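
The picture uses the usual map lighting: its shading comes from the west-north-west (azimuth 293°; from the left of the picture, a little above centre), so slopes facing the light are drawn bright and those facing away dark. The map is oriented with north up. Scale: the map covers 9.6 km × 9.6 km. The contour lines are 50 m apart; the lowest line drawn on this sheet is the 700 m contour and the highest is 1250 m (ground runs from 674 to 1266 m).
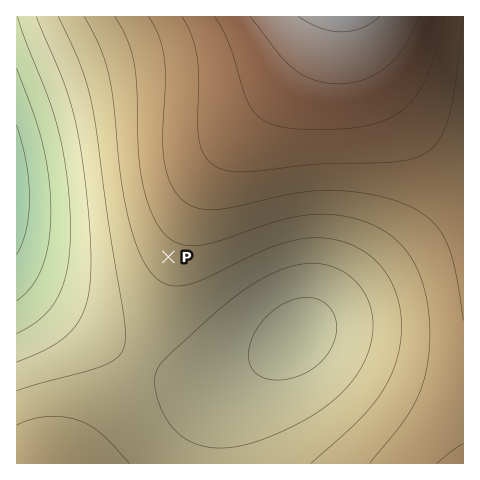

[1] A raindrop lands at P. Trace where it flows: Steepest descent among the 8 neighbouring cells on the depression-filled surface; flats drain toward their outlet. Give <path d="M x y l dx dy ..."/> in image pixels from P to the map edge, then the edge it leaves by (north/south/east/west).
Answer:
<path d="M168 257l-34 34-72 0-45-46"/>
exit: west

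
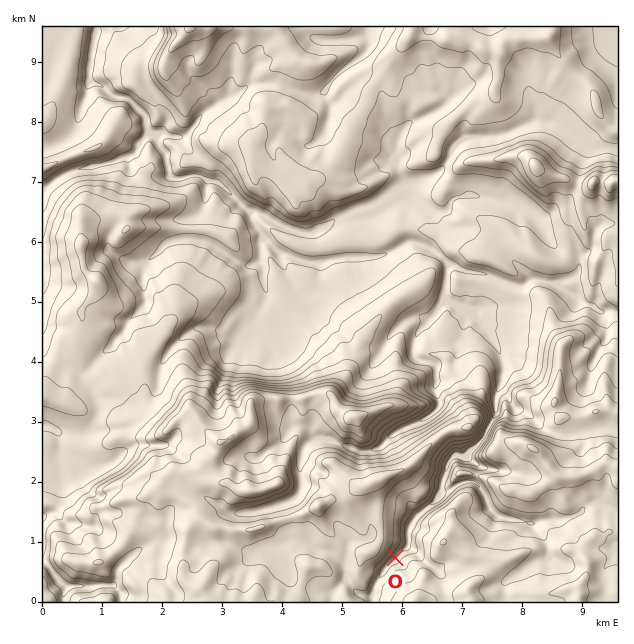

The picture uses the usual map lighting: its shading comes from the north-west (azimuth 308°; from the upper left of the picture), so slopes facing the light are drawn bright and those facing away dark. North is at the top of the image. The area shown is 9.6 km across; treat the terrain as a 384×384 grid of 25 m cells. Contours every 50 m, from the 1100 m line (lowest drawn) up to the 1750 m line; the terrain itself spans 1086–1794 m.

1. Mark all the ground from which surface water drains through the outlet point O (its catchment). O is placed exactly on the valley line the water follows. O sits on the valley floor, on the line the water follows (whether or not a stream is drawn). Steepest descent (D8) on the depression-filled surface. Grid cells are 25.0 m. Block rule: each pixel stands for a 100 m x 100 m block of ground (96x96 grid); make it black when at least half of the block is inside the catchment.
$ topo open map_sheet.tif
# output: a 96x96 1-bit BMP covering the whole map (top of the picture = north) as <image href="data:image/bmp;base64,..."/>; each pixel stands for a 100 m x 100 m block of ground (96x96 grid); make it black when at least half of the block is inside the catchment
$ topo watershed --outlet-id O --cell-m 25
<image width="96" height="96" href="data:image/bmp;base64,Qk2+BAAAAAAAAD4AAAAoAAAAYAAAAGAAAAABAAEAAAAAAIAEAAATCwAAEwsAAAIAAAAAAAAA////AAAAAAAAAAAf/////AAAAAAAAAAf////+AAAAAAAAAB/////+AAAAAAAAAD/////8AAAAAAAAAH/////4AAAAAAAAAH/////4AAAAAAAAAH/////4AAAAAAAAAH/////4AAAAAAAAAD/////wAAAAAAAAAD/////gAAAAAAAAAD/////AAAAAAAAAAD/////gAAAAAAAAABwD///AAAAAAAAAAAAAf//AAAAAAAAAAAAAB//AAAAAAAAAAAAAAf/AAAAAAAAAAAAAAH/AAAAAAAAAAAAAAAfAAAAAAAAAAAAAAAPAAAAAAAAAAAAAAACAAAAAAAAAAAAAAAAAAAAAAAAAAAAAAAAAAAAAAAAAAAAAAAAAAAAAAAAAAAAAAAAAAAAAAAAAAAAAAAAAAAAAAAAAAAAAAAAAAAAAAAAAAAAAAAAAAAAAAAAAAAAAAAAAAAAAAAAAAAAAAAAAAAAAAAAAAAAAAAAAAAAAAAAAAAAAAAAAAAAAAAAAAAAAAAAAAAAAAAAAAAAAAAAAAAAAAAAAAAAAAAAAAAAAAAAAAAAAAAAAAAAAAAAAAAAAAAAAAAAAAAAAAAAAAAAAAAAAAAAAAAAAAAAAAAAAAAAAAAAAAAAAAAAAAAAAAAAAAAAAAAAAAAAAAAAAAAAAAAAAAAAAAAAAAAAAAAAAAAAAAAAAAAAAAAAAAAAAAAAAAAAAAAAAAAAAAAAAAAAAAAAAAAAAAAAAAAAAAAAAAAAAAAAAAAAAAAAAAAAAAAAAAAAAAAAAAAAAAAAAAAAAAAAAAAAAAAAAAAAAAAAAAAAAAAAAAAAAAAAAAAAAAAAAAAAAAAAAAAAAAAAAAAAAAAAAAAAAAAAAAAAAAAAAAAAAAAAAAAAAAAAAAAAAAAAAAAAAAAAAAAAAAAAAAAAAAAAAAAAAAAAAAAAAAAAAAAAAAAAAAAAAAAAAAAAAAAAAAAAAAAAAAAAAAAAAAAAAAAAAAAAAAAAAAAAAAAAAAAAAAAAAAAAAAAAAAAAAAAAAAAAAAAAAAAAAAAAAAAAAAAAAAAAAAAAAAAAAAAAAAAAAAAAAAAAAAAAAAAAAAAAAAAAAAAAAAAAAAAAAAAAAAAAAAAAAAAAAAAAAAAAAAAAAAAAAAAAAAAAAAAAAAAAAAAAAAAAAAAAAAAAAAAAAAAAAAAAAAAAAAAAAAAAAAAAAAAAAAAAAAAAAAAAAAAAAAAAAAAAAAAAAAAAAAAAAAAAAAAAAAAAAAAAAAAAAAAAAAAAAAAAAAAAAAAAAAAAAAAAAAAAAAAAAAAAAAAAAAAAAAAAAAAAAAAAAAAAAAAAAAAAAAAAAAAAAAAAAAAAAAAAAAAAAAAAAAAAAAAAAAAAAAAAAAAAAAAAAAAAAAAAAAAAAAAAAAAAAAAAAAAAAAAAAAAAAAAAAAAAAAAAAAAAAAAAAAAAAAAAAAAAAAAAAAAAAAAAAAAAAAAAAAAAAAAAAAAAAAAAAAAAAAAAAAAAAAAAAAAAAAAAAAAAAAAAAAAAAAAAAAAAAAAAAAAAAAAAAAAAAAA="/>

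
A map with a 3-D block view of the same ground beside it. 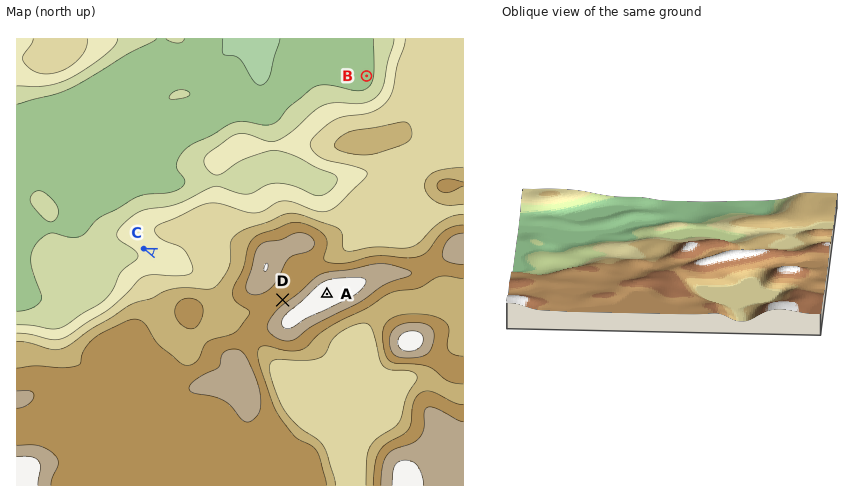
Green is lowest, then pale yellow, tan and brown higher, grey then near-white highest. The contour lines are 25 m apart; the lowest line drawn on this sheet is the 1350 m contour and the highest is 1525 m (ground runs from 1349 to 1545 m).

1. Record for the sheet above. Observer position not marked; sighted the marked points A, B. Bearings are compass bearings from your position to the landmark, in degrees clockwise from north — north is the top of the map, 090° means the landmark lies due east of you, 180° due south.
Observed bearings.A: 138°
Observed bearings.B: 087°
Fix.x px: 141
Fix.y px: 88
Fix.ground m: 1355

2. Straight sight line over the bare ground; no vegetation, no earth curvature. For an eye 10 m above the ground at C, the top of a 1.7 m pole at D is hidden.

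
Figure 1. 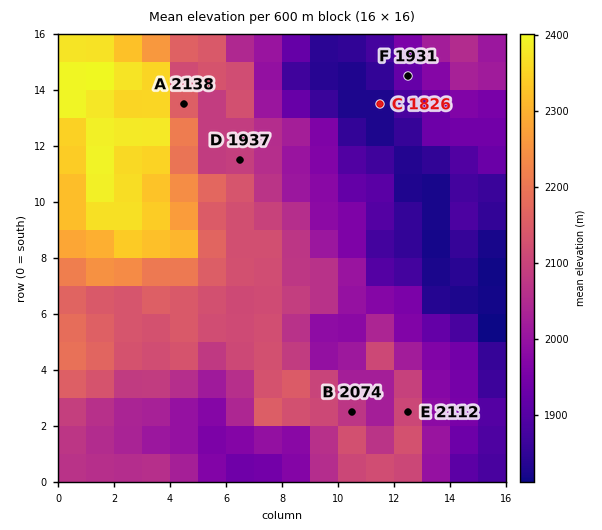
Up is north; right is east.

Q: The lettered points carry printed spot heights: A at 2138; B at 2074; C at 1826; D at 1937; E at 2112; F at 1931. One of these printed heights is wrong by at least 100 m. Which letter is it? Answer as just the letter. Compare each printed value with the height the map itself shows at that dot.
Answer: D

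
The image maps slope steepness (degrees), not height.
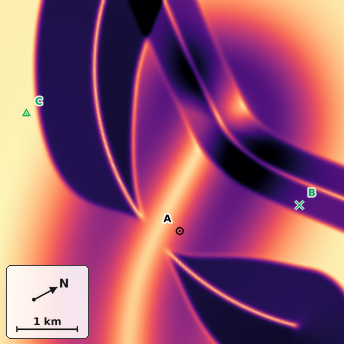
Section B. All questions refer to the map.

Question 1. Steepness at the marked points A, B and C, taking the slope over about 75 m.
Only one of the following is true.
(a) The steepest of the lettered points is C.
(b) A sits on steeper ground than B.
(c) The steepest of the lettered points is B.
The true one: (c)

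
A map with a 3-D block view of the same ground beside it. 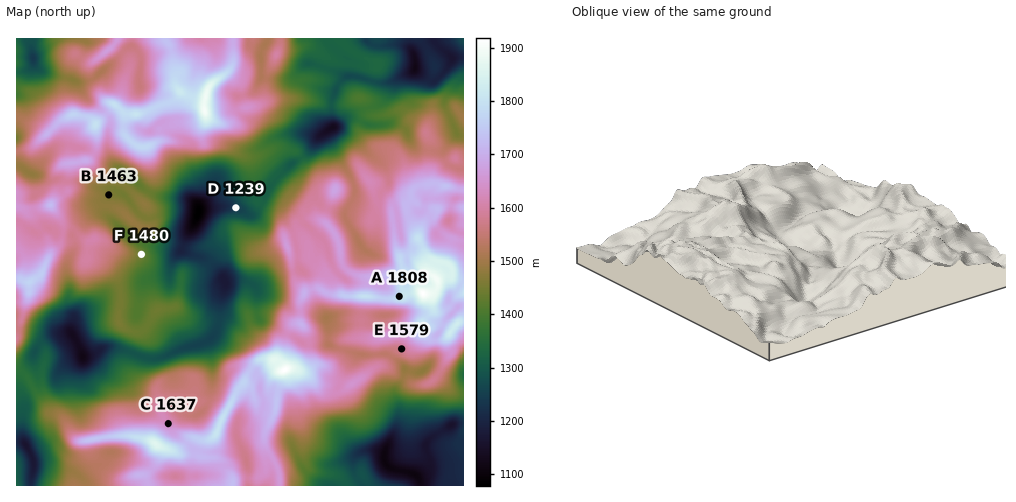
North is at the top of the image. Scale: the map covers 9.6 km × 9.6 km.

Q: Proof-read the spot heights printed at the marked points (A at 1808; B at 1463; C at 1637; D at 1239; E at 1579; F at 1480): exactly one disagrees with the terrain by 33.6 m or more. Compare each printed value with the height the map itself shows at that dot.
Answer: F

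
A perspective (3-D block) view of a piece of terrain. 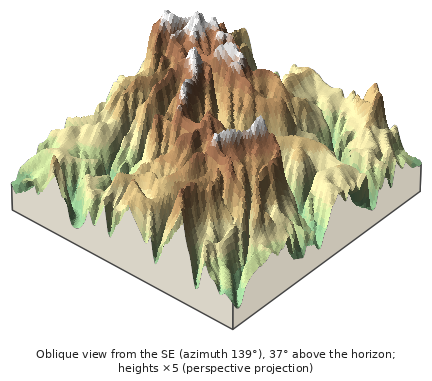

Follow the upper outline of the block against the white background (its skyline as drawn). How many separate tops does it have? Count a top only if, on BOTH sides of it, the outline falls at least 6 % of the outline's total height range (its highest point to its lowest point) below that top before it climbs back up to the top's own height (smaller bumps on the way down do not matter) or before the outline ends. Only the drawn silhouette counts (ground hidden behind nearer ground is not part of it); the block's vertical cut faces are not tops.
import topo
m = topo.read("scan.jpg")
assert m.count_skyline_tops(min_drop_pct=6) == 3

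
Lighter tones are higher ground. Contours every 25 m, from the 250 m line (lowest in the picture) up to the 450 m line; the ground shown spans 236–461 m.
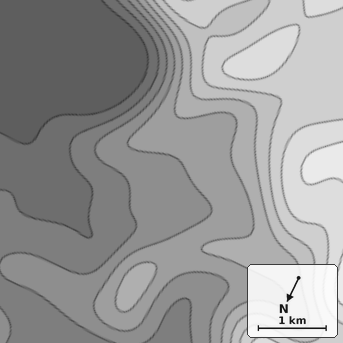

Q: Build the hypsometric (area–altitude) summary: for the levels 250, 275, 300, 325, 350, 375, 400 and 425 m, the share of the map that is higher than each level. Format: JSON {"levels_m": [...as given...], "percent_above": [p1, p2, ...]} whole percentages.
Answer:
{"levels_m": [250, 275, 300, 325, 350, 375, 400, 425], "percent_above": [85, 77, 64, 48, 35, 27, 21, 9]}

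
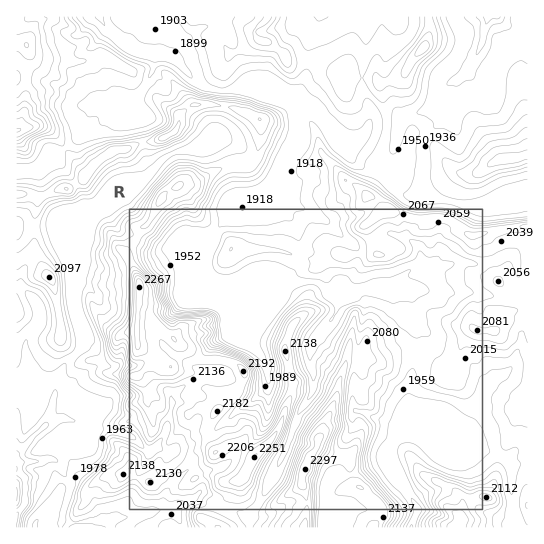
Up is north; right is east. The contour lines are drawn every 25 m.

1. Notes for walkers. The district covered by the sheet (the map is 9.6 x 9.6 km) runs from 1835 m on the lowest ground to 2295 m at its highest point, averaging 2010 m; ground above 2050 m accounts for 24.5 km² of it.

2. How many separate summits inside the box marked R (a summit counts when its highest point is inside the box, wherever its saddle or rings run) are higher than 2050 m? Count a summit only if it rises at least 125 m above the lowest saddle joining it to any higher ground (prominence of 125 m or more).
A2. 2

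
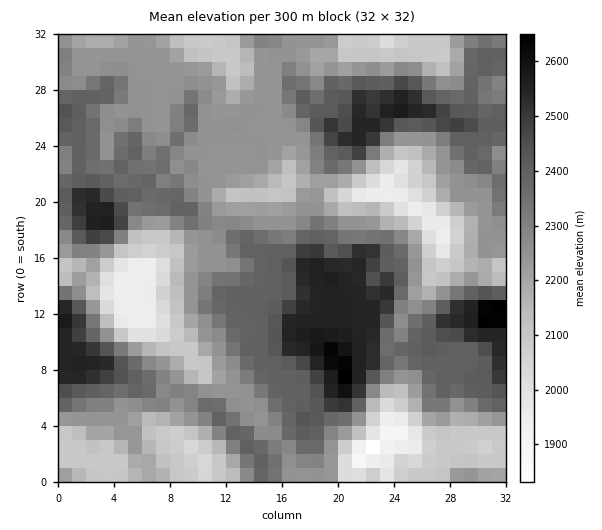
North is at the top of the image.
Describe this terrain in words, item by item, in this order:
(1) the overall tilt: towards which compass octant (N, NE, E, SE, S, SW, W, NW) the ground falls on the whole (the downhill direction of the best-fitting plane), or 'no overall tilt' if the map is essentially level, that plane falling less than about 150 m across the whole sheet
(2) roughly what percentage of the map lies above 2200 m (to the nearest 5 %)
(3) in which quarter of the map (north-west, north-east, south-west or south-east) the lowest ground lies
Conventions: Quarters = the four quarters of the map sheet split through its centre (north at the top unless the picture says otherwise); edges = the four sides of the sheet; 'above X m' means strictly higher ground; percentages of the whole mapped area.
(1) On the whole the map has no overall tilt.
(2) Ground above 2200 m makes up about 75 % of the sheet.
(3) The lowest point lies in the south-east quarter of the map.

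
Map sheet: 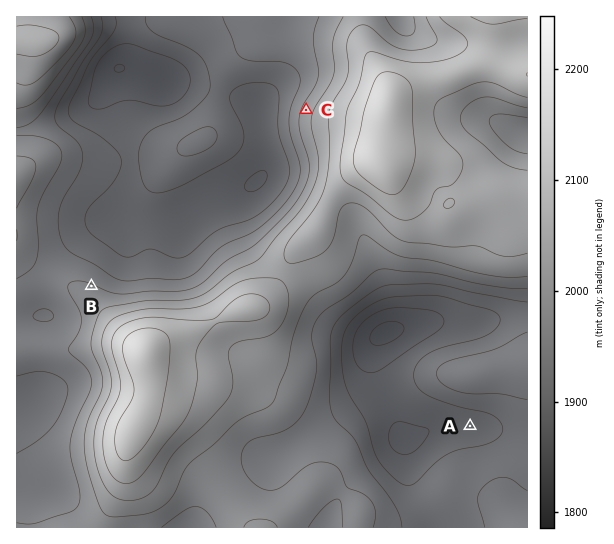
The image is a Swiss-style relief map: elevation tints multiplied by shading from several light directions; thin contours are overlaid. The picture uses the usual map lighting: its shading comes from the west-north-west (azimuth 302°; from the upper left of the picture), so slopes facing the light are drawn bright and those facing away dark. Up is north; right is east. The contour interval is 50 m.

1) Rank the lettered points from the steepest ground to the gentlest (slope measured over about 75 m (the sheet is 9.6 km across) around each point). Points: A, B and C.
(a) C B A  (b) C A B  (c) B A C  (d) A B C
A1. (a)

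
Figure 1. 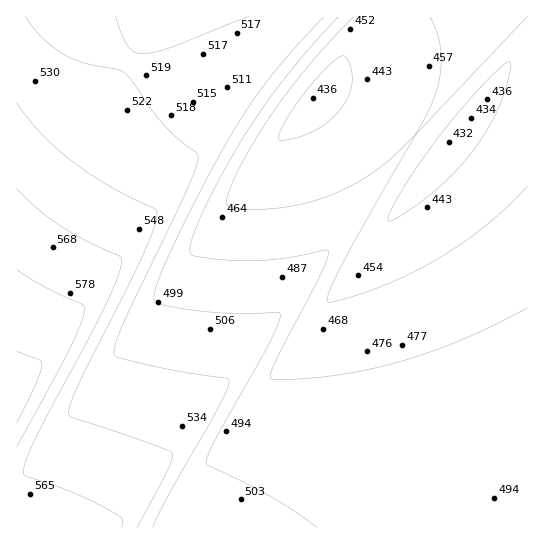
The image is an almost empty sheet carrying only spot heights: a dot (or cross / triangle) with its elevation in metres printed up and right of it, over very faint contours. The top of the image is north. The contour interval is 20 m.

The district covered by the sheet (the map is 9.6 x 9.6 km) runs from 430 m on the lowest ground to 610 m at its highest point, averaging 500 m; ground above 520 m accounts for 26.3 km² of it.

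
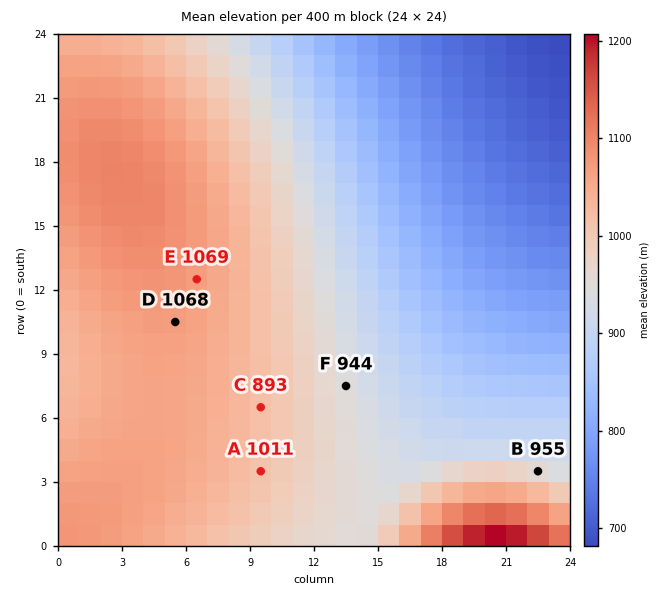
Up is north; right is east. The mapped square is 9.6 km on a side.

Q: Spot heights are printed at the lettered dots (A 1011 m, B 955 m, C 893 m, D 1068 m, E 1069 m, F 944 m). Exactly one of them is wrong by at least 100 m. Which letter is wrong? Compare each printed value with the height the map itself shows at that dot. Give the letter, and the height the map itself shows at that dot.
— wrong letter C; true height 1018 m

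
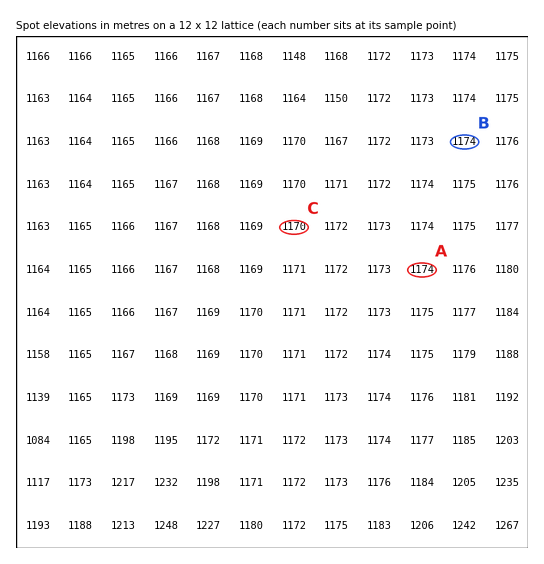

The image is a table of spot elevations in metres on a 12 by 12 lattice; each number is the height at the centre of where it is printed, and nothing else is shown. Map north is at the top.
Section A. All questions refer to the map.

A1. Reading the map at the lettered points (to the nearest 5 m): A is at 1175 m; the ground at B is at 1175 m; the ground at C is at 1170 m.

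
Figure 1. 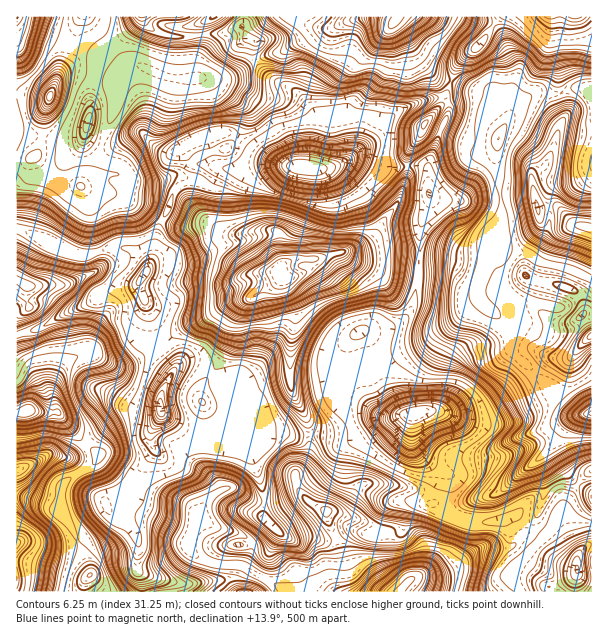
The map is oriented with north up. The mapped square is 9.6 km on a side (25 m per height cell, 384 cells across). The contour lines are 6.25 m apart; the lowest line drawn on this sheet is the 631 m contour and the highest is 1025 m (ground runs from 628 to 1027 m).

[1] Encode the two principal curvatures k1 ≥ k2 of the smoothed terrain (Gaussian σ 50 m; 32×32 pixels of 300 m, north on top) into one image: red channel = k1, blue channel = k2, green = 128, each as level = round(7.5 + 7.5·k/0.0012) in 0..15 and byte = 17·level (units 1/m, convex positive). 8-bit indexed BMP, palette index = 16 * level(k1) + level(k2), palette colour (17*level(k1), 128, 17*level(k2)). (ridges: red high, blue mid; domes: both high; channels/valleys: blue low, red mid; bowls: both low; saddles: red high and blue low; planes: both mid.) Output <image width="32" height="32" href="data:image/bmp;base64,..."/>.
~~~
<image width="32" height="32" href="data:image/bmp;base64,Qk02CAAAAAAAADYEAAAoAAAAIAAAACAAAAABAAgAAAAAAAAEAAATCwAAEwsAAAABAAAAAAAAAIAAABGAAAAigAAAM4AAAESAAABVgAAAZoAAAHeAAACIgAAAmYAAAKqAAAC7gAAAzIAAAN2AAADugAAA/4AAAACAEQARgBEAIoARADOAEQBEgBEAVYARAGaAEQB3gBEAiIARAJmAEQCqgBEAu4ARAMyAEQDdgBEA7oARAP+AEQAAgCIAEYAiACKAIgAzgCIARIAiAFWAIgBmgCIAd4AiAIiAIgCZgCIAqoAiALuAIgDMgCIA3YAiAO6AIgD/gCIAAIAzABGAMwAigDMAM4AzAESAMwBVgDMAZoAzAHeAMwCIgDMAmYAzAKqAMwC7gDMAzIAzAN2AMwDugDMA/4AzAACARAARgEQAIoBEADOARABEgEQAVYBEAGaARAB3gEQAiIBEAJmARACqgEQAu4BEAMyARADdgEQA7oBEAP+ARAAAgFUAEYBVACKAVQAzgFUARIBVAFWAVQBmgFUAd4BVAIiAVQCZgFUAqoBVALuAVQDMgFUA3YBVAO6AVQD/gFUAAIBmABGAZgAigGYAM4BmAESAZgBVgGYAZoBmAHeAZgCIgGYAmYBmAKqAZgC7gGYAzIBmAN2AZgDugGYA/4BmAACAdwARgHcAIoB3ADOAdwBEgHcAVYB3AGaAdwB3gHcAiIB3AJmAdwCqgHcAu4B3AMyAdwDdgHcA7oB3AP+AdwAAgIgAEYCIACKAiAAzgIgARICIAFWAiABmgIgAd4CIAIiAiACZgIgAqoCIALuAiADMgIgA3YCIAO6AiAD/gIgAAICZABGAmQAigJkAM4CZAESAmQBVgJkAZoCZAHeAmQCIgJkAmYCZAKqAmQC7gJkAzICZAN2AmQDugJkA/4CZAACAqgARgKoAIoCqADOAqgBEgKoAVYCqAGaAqgB3gKoAiICqAJmAqgCqgKoAu4CqAMyAqgDdgKoA7oCqAP+AqgAAgLsAEYC7ACKAuwAzgLsARIC7AFWAuwBmgLsAd4C7AIiAuwCZgLsAqoC7ALuAuwDMgLsA3YC7AO6AuwD/gLsAAIDMABGAzAAigMwAM4DMAESAzABVgMwAZoDMAHeAzACIgMwAmYDMAKqAzAC7gMwAzIDMAN2AzADugMwA/4DMAACA3QARgN0AIoDdADOA3QBEgN0AVYDdAGaA3QB3gN0AiIDdAJmA3QCqgN0Au4DdAMyA3QDdgN0A7oDdAP+A3QAAgO4AEYDuACKA7gAzgO4ARIDuAFWA7gBmgO4Ad4DuAIiA7gCZgO4AqoDuALuA7gDMgO4A3YDuAO6A7gD/gO4AAID/ABGA/wAigP8AM4D/AESA/wBVgP8AZoD/AHeA/wCIgP8AmYD/AKqA/wC7gP8AzID/AN2A/wDugP8A/4D/AJSTx6e39nCDgnGSxbXWt4eHhoSlx+jatqW1YoeWhYVzp5LXltiTcqSmuMfHyLWl2LaYh5Sj1vnDptiCdpeXdYKUUPWX2MaCgtmoloODxqKApJWmlYRis9X49taVh5engXKA9ufUgIaSt7eX2PajcIWWtoWVx8Xoo3BxkoaXh5emxPm49GB3h3SUyJeyYIKWl8fJt7aCgoGDlaSThIaXd5TFx8ewQIWHhOT51+f4sJXYp4aVpZWWl4eFx+jFcZR2tWG26fX2sISHg2Dl+dKAyNmXhZa4tpaWh3d1lvb4pIKDYICAo7j6oIaGhaGAhIWkyJVlhYW2pLS4h4aVYdX4xYK0c7PEt9eClLiHh4d3h4WDpXaHt7Zjg9jXlqP31Ze1w/n0+tO4lJWSgqaHh4eHdaXHhpfEYWN0cmDFdHG0l/H4+tT4hJRjl6KjqJiHh4eS95R2h7W1YXBQcsZzp6eHkOaRpcVyYZSVtZC4h3d3hbX4coeHiLfm99a1c5WWl5iWgpeVlcXI+LSnkpSHhnVztfZxh4eIh4eFlpXHuJenloSWt8inqNq0goenlXKRpFOT9nB3h4eHhaeXhoaXmIeGlZGAgKbJ2JCGh4bCxOjHtbXow3GGdneFt6aolqeHiIino9jFgICSlYeGhqL5s9ajgZHloXBwgpOEprmYiIiHh6eEp6fHk3OWhpaHYNal2Of42JS25+X3onKXuIiHh5eXhpXX1+j29ZSUlJaSyLXYt5jIt5eWldmkcYa3l4eWdYaWt5aDcWDClaeUhmHUlJam2dfo5+mkt6WAlqeXh5enx9jIg3SCoqFhgoWSo9iGg4OkhKa19rO3toCnuKiHl8WUc4N0c5Tp+cXXobHpube2x9jH1qLF9feScpLG5ae4k6NjcoSl55eHp8nZgNbmssTl1bSxsoFg9vaBdnJQ5teAlJKmyLeHmIeHqMeSk4OFc6Kzg4GS1aaB94CEgnHn54Cmx8mHh4eHh4jIpZSXhnaH5EBhc2Fh1oXQgpHZ16fXcIWlqIeHh4aXlsiBY4aXqIfGw3FypIGilfXDgOmHl7aVg5Soh5WHhKbGYJKlcXFzlIW319bZx7aFxPqg2IeXl7iEgreU9pKVlLi1lbjHtaS1p4WGh4eHhnWQ9vKip4eHp5VgtpP61YWWh6eXmJe4yJeWp5WFk3GTg5OAsaSoh4eYp8am1aX2hYeIh4eHiIiouYVyhIWm+LLY2cfGsui4qLbHttiA1bWGd4eImJeXqKaVw8iUpceXtZOEl7aAYMW32HG2pGD3l4eHh7e2oqKkhXVzlMenh3ay+KSCtpNgkteSdISEgtWnl4e3o6PHxuWkYoS2p5entrTr6Mej2LSilJaGl5Y="/>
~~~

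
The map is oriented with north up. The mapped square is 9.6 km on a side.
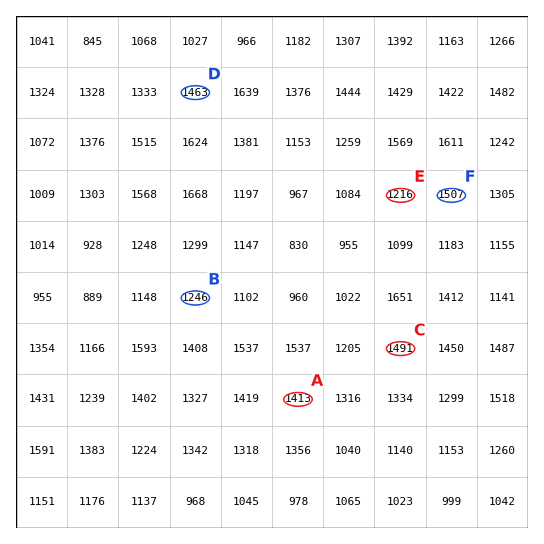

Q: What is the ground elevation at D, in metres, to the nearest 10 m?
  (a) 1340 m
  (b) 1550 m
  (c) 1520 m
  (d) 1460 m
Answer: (d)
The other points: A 1410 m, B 1250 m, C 1490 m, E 1220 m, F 1510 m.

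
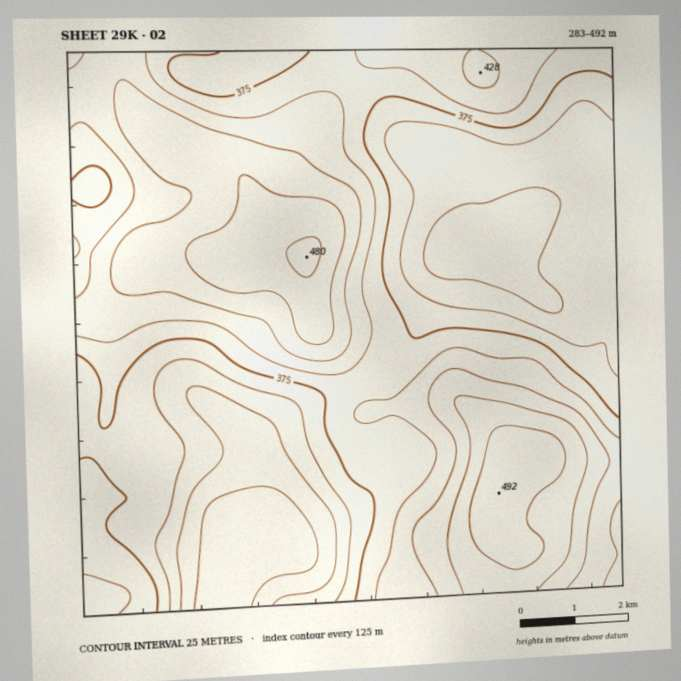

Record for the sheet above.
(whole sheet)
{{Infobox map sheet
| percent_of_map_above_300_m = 96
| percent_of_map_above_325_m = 88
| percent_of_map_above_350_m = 73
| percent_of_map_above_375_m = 60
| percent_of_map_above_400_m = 42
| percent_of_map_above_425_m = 25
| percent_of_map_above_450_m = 12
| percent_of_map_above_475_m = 4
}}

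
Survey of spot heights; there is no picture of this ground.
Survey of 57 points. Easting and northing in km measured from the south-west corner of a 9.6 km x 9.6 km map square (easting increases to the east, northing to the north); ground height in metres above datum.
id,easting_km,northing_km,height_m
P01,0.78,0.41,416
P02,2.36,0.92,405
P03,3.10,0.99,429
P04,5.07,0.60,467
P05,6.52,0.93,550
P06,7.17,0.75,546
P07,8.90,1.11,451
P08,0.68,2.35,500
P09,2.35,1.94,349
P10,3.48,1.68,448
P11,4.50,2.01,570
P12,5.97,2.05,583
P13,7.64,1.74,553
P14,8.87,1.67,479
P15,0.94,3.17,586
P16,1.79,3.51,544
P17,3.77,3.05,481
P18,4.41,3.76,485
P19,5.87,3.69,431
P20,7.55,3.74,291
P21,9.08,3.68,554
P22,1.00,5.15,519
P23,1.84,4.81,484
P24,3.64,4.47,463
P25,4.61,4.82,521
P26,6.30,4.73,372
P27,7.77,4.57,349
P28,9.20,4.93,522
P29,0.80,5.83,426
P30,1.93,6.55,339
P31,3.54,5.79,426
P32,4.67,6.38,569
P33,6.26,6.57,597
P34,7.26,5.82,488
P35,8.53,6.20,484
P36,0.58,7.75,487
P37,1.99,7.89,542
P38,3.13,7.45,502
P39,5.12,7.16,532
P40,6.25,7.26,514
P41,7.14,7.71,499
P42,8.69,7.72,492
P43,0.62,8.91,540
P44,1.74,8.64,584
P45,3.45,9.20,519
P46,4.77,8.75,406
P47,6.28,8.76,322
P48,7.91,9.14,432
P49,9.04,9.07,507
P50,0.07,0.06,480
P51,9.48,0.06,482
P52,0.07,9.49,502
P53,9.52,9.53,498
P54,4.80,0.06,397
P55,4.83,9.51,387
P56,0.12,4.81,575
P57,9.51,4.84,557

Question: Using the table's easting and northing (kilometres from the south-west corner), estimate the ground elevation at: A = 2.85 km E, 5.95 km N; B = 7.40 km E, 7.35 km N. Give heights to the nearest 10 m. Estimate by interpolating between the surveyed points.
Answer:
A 350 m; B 540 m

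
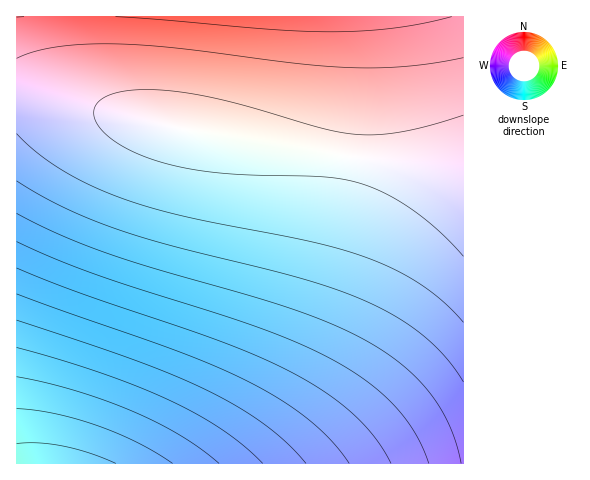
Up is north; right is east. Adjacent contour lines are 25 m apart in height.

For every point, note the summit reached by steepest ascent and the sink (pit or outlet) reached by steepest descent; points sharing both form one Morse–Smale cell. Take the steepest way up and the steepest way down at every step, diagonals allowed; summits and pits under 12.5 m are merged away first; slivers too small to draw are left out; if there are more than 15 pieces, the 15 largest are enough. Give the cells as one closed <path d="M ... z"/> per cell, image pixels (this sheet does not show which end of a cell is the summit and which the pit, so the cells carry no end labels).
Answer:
<path d="M28 95l-12 1 1 368 447-1 0-285-2-2-265-43-140-33z"/><path d="M463 16l-446 0-1 79 41 5 140 33 188 29 78 15z"/>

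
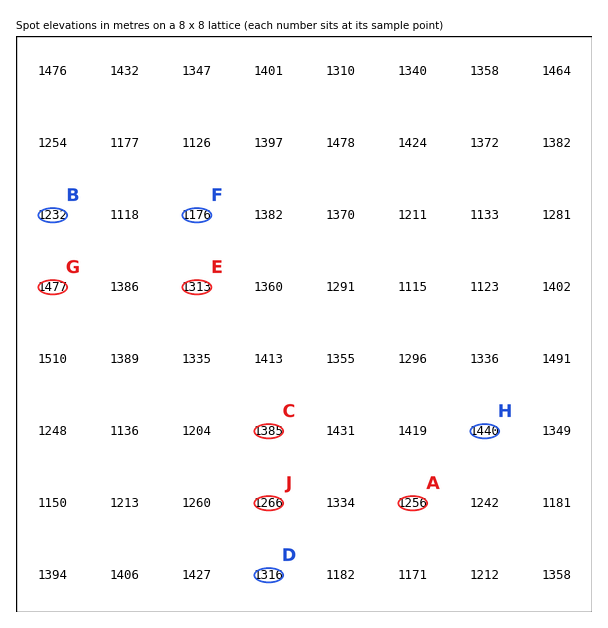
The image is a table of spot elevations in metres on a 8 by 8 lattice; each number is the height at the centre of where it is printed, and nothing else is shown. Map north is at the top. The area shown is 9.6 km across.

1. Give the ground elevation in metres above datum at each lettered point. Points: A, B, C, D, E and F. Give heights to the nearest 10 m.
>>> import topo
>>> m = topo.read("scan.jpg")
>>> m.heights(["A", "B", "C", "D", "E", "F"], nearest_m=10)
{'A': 1260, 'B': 1230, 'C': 1390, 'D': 1320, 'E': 1310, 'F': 1180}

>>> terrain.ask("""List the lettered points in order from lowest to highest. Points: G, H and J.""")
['J', 'H', 'G']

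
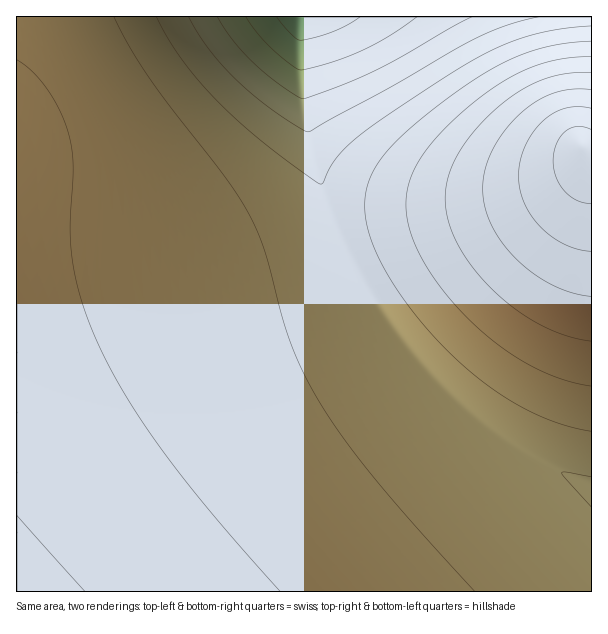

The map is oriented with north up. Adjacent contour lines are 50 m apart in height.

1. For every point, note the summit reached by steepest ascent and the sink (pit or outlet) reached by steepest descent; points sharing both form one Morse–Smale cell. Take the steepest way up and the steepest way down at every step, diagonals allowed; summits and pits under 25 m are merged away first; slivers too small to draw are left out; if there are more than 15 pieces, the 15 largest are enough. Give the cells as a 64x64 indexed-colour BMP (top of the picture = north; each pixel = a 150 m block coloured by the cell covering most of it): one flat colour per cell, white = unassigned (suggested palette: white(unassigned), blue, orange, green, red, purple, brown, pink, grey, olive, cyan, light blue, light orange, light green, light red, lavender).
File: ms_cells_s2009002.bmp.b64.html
<image width="64" height="64" href="data:image/bmp;base64,Qk12CAAAAAAAAHYAAAAoAAAAQAAAAEAAAAABAAQAAAAAAAAIAAATCwAAEwsAABAAAAAAAAAA////ALR3HwAOf/8ALKAsACgn1gC9Z5QAS1aMAMJ34wB/f38AIr28AM++FwDox64AeLv/AIrfmACWmP8A1bDFABERERERERERERERERERERERERERERERERERERERERERERERERERERERERERERERERERERERERERERERERERERERERERERERERERERERERERERERERERERERERERERERERERERERERERERERERERERERERERERERERERERERERERERERERERERERERERERERERERERERERERERERERERERERERERERERERERERERERERERERERERERERERERERERERERERERERERERERERERERERERERERERERERERERERERERERERERERERERERERERERERERERERERERERERERERERERERERERERERERERERERERERERERERERERERERERERERERERERERERERERERERERERERERERERERERERERERERERERERERERERERERERERERERERERERERERERERERERERERERERERERERERERERERERERERERERERERERERERERERERERERERERERERERERERERERERERERERERERFEERERERERERERERERERERERERERERERERERERERERREQREREREREREREREREREREREREREREREREREREREURERBERERERERERERERERERERERERERERERERERERFEREREERERERERERERERERERERERERERERERERERERFEREREQRERERERERERERERERERERERERERERERERERRERERERBERERERERERERERERERERERERERERERERERREREREREERERERERERERERERERERERERERERERERERREREREREQRERERERERERERERERERERERERERERERERRERERERERBERERERERERERERERERERERERERERERERREREREREREIRERERERERERERERERERERERERERERERREREREREREQiIRERERERERERERERERERERERERERERRERERERERERCIiIRERERERERERERERERERERERERERREREREREREREIiIiERERERERERERERERERERERERERREREREREREREQiIiIiERERERERERERERERERERERERRERERERERERERCIiIiIiERERERERERERERERERERERREREREREREREREIiIiIiIiERERERERERERERERERERREREREREREREREQiIiIiIiIiIhERERERERERERERERFERERERERERERERCIiIiIiIiIiIiIRERERERERERERFEREREREREREREREIiIiIiIiIiIiIiIiIRERERERERFEREREREREREREREQiIiIiIiIiIiIiIiIiIiEREREREURERERERERERERERCIiIiIiIiIiIiIiIiIiIiIhEREUREREREREREREREREIiIiIiIiIiIiIiIiIiIiIiIhERREREREREREREREREQiIiIiIiIiIiIiIiIiIiIiIiIhRERERERERERERERERCIiIiIiIiIiIiIiIiIiIiIiIiM0REREREREREREREREIiIiIiIiIiIiIiIiIiIiIiIiIzM0REREREREREREREQiIiIiIiIiIiIiIiIiIiIiIiIjMzMzRERERERERERERCIiIiIiIiIiIiIiIiIiIiIiIjMzMzMzREREREREREREIiIiIiIiIiIiIiIiIiIiIiIiMzMzMzMzNEREREREREQiIiIiIiIiIiIiIiIiIiIiIiMzMzMzMzMzM0RERERERCIiIiIiIiIiIiIiIiIiIiIiIzMzMzMzMzMzM0REREREIiIiIiIiIiIiIiIiIiIiIiIjMzMzMzMzMzMzMzREREQiIiIiIiIiIiIiIiIiIiIiIjMzMzMzMzMzMzMzMzRERCIiIiIiIiIiIiIiIiIiIiIiMzMzMzMzMzMzMzMzMzREIiIiIiIiIiIiIiIiIiIiIiIzMzMzMzMzMzMzMzMzM0QiIiIiIiIiIiIiIiIiIiIiIzMzMzMzMzMzMzMzMzMzNCIiIiIiIiIiIiIiIiIiIiIjMzMzMzMzMzMzMzMzMzM0IiIiIiIiIiIiIiIiIiIiIiMzMzMzMzMzMzMzMzMzMzMiIiIiIiIiIiIiIiIiIiIiIzMzMzMzMzMzMzMzMzMzMyIiIiIiIiIiIiIiIiIiIiIjMzMzMzMzMzMzMzMzMzMzIiIiIiIiIiIiIiIiIiIiIjMzMzMzMzMzMzMzMzMzMzMiIiIiIiIiIiIiIiIiIiIiMzMzMzMzMzMzMzMzMzMzMyIiIiIiIiIiIiIiIiIiIiIzMzMzMzMzMzMzMzMzMzMzIiIiIiIiIiIiIiIiIiIiIjMzMzMzMzMzMzMzMzMzMzMiIiIiIiIiIiIiIiIiIiIiMzMzMzMzMzMzMzMzMzMzMyIiIiIiIiIiIiIiIiIiIiIzMzMzMzMzMzMzMzMzMzMzIiIiIiIiIiIiIiIiIiIiIjMzMzMzMzMzMzMzMzMzMzMiIiIiIiIiIiIiIiIiIiIiMzMzMzMzMzMzMzMzMzMzMyIiIiIiIiIiIiIiIiIiIiIzMzMzMzMzMzMzMzMzMzMzIiIiIiIiIiIiIiIiIiIiIjMzMzMzMzMzMzMzMzMzMzMiIiIiIiIiIiIiIiIiIiIiMzMzMzMzMzMzMzMzMzMzMyIiIiIiIiIiIiIiIiIiIiIzMzMzMzMzMzMzMzMzMzMz"/>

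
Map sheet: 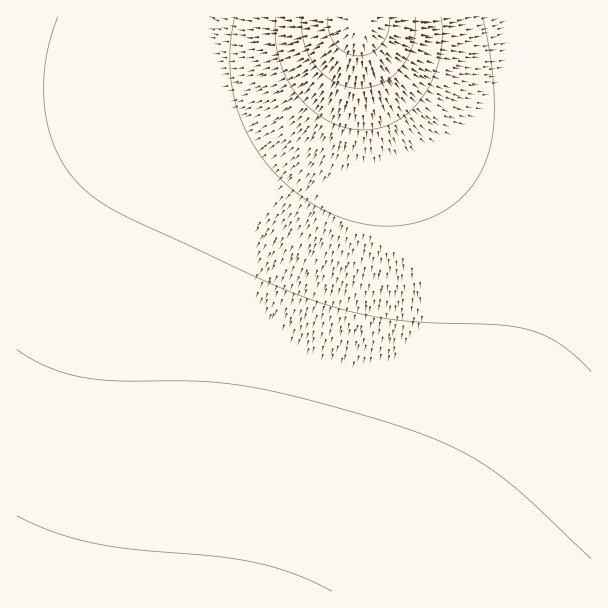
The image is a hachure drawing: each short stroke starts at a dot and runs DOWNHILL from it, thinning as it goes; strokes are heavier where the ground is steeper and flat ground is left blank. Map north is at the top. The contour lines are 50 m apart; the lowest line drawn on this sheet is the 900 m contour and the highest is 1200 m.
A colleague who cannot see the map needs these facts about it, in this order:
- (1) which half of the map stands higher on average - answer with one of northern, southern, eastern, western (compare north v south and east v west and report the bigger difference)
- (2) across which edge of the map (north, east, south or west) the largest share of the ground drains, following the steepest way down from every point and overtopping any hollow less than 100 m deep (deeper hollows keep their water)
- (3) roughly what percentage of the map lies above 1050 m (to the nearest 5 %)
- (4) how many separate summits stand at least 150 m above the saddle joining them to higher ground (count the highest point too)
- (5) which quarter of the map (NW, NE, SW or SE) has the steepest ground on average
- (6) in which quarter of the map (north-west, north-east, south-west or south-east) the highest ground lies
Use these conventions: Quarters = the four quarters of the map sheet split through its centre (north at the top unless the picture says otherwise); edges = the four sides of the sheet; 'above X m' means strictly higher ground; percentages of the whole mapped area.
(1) On average the northern half of the map is the higher ground.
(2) Drainage is mainly to the south: more ground falls towards that edge than towards any other.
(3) Ground above 1050 m makes up about 15 % of the sheet.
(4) There is 1 summit with 150 m or more of prominence.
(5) Slopes are steepest in the north-east quarter.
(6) The highest ground is in the north-east quarter.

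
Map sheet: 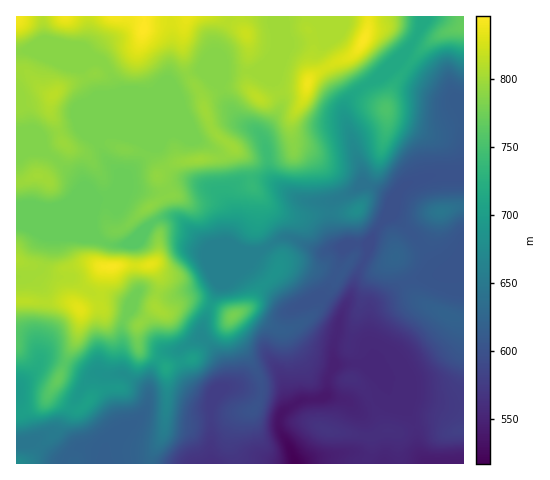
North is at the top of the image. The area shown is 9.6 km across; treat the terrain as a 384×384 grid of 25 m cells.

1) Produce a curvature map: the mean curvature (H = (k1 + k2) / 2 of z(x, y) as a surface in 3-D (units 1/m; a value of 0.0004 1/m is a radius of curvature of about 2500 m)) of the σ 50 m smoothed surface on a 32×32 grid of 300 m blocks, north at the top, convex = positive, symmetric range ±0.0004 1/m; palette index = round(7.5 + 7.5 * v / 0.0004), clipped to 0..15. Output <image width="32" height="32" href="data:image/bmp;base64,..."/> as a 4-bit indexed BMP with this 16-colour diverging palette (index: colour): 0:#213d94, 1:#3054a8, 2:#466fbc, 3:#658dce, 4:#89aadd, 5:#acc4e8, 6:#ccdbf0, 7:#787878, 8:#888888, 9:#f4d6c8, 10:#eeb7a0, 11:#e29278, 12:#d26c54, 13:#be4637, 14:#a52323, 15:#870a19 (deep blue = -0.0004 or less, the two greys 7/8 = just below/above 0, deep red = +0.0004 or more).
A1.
<image width="32" height="32" href="data:image/bmp;base64,Qk12AgAAAAAAAHYAAAAoAAAAIAAAACAAAAABAAQAAAAAAAACAAATCwAAEwsAABAAAAAAAAAAlD0hAKhUMAC8b0YAzo1lAN2qiQDoxKwA8NvMAHh4eACIiIgAyNb0AKC37gB4kuIAVGzSADdGvgAjI6UAGQqHAMpWh3d6c1d4d6Rnd4h4ZlU2pUZ3ePd2eHmSiIeJeXmpczdUV2X3hniLGKupiJl4msx3+TRT91WJrQa6l2h3eIdc9W95kOhUaI1VNFZ4d3eIN/sYr5DHYjVcaIlpl3d3h1SfM1GA+Zc1bDeJWYeHZmikPIBj+of9RpVIeUd3d2eatEnyhPYBNmiAindJd3ZoiHRF5dPnnRD/YZu3R4ZmeIhmZujUit9w3/QmnVSmiZmp3KvHpDyK9Xz/IkixlXmphnZ4ZXkEh7YBWahVtmd4h3d3d1mqaZ/wdljMiHtLl2d3qom//9/4End2vMWJeKp3d5VVZAAD4CRlU1lEM2Sqd3d2d3abVPZGVb1CmXRxp1Z1d3d3h8VAeneJqqqc9UaLxVVmd4Z9u+mXebZVaPo2i8yXx2eHZox0aKtRRUM5NXZVmrdoh2mXMjJGN4rLKXNmZmhneWdoit/cyI66uBzSV3d3e5eKl2hmbcNcq5U79EeHd3lnd3d3Z8hTW5dzSPpYh3anZ3d3d1t1RGyEUnjcZXeHpWd3d3dsZX139iKb/HVnaLpmd2d2iXfKdfpBSLlVVniJiYZ2VpZ3lnXdmCFcdkaYZndYuVd3dod2iN/DF8UXRnd2ablplWWnd3Zp/DCcOJNEVlWqiKRYx3eIdM3nDPzHnpe5iWenh4Z3h3VqnRJ5"/>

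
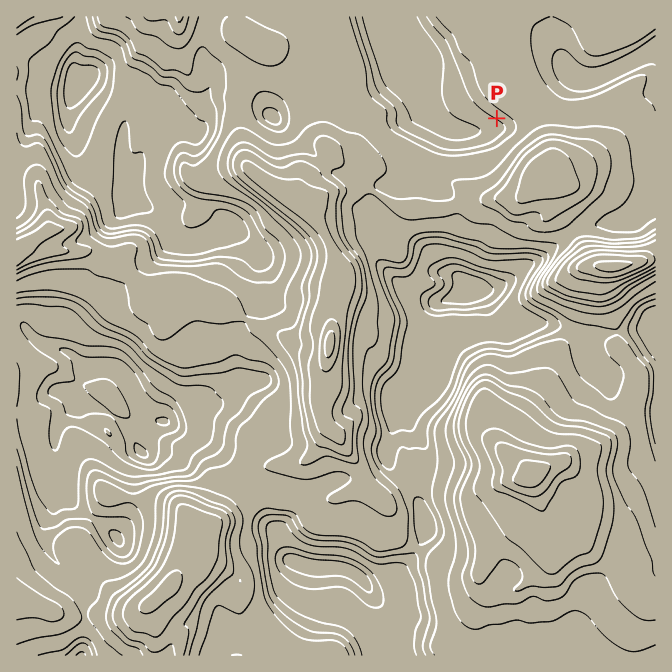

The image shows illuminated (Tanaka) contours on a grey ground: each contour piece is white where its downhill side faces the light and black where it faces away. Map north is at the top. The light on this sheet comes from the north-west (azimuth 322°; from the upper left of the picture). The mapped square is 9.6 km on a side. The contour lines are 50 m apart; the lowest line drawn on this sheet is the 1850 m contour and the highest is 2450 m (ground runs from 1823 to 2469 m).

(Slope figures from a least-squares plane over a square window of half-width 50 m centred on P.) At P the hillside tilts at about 19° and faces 212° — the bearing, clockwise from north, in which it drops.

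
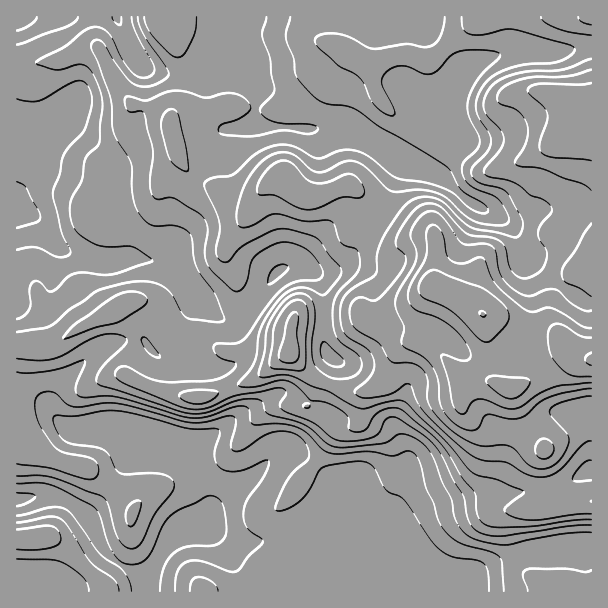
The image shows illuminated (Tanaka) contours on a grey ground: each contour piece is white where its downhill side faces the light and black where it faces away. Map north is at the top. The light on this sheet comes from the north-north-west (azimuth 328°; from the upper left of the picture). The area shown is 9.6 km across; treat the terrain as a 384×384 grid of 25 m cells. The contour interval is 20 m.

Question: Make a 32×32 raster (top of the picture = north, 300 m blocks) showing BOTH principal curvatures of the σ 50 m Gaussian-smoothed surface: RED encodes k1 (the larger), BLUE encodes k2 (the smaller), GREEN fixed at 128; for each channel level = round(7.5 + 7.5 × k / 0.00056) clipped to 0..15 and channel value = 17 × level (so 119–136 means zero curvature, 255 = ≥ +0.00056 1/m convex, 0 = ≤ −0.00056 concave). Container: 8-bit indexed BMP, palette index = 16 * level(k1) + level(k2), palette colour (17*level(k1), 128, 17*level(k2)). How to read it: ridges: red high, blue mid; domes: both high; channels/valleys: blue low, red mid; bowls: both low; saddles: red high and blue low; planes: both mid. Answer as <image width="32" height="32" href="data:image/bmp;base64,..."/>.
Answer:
<image width="32" height="32" href="data:image/bmp;base64,Qk02CAAAAAAAADYEAAAoAAAAIAAAACAAAAABAAgAAAAAAAAEAAATCwAAEwsAAAABAAAAAAAAAIAAABGAAAAigAAAM4AAAESAAABVgAAAZoAAAHeAAACIgAAAmYAAAKqAAAC7gAAAzIAAAN2AAADugAAA/4AAAACAEQARgBEAIoARADOAEQBEgBEAVYARAGaAEQB3gBEAiIARAJmAEQCqgBEAu4ARAMyAEQDdgBEA7oARAP+AEQAAgCIAEYAiACKAIgAzgCIARIAiAFWAIgBmgCIAd4AiAIiAIgCZgCIAqoAiALuAIgDMgCIA3YAiAO6AIgD/gCIAAIAzABGAMwAigDMAM4AzAESAMwBVgDMAZoAzAHeAMwCIgDMAmYAzAKqAMwC7gDMAzIAzAN2AMwDugDMA/4AzAACARAARgEQAIoBEADOARABEgEQAVYBEAGaARAB3gEQAiIBEAJmARACqgEQAu4BEAMyARADdgEQA7oBEAP+ARAAAgFUAEYBVACKAVQAzgFUARIBVAFWAVQBmgFUAd4BVAIiAVQCZgFUAqoBVALuAVQDMgFUA3YBVAO6AVQD/gFUAAIBmABGAZgAigGYAM4BmAESAZgBVgGYAZoBmAHeAZgCIgGYAmYBmAKqAZgC7gGYAzIBmAN2AZgDugGYA/4BmAACAdwARgHcAIoB3ADOAdwBEgHcAVYB3AGaAdwB3gHcAiIB3AJmAdwCqgHcAu4B3AMyAdwDdgHcA7oB3AP+AdwAAgIgAEYCIACKAiAAzgIgARICIAFWAiABmgIgAd4CIAIiAiACZgIgAqoCIALuAiADMgIgA3YCIAO6AiAD/gIgAAICZABGAmQAigJkAM4CZAESAmQBVgJkAZoCZAHeAmQCIgJkAmYCZAKqAmQC7gJkAzICZAN2AmQDugJkA/4CZAACAqgARgKoAIoCqADOAqgBEgKoAVYCqAGaAqgB3gKoAiICqAJmAqgCqgKoAu4CqAMyAqgDdgKoA7oCqAP+AqgAAgLsAEYC7ACKAuwAzgLsARIC7AFWAuwBmgLsAd4C7AIiAuwCZgLsAqoC7ALuAuwDMgLsA3YC7AO6AuwD/gLsAAIDMABGAzAAigMwAM4DMAESAzABVgMwAZoDMAHeAzACIgMwAmYDMAKqAzAC7gMwAzIDMAN2AzADugMwA/4DMAACA3QARgN0AIoDdADOA3QBEgN0AVYDdAGaA3QB3gN0AiIDdAJmA3QCqgN0Au4DdAMyA3QDdgN0A7oDdAP+A3QAAgO4AEYDuACKA7gAzgO4ARIDuAFWA7gBmgO4Ad4DuAIiA7gCZgO4AqoDuALuA7gDMgO4A3YDuAO6A7gD/gO4AAID/ABGA/wAigP8AM4D/AESA/wBVgP8AZoD/AHeA/wCIgP8AmYD/AKqA/wC7gP8AzID/AN2A/wDugP8A/4D/AHd3dnXXyYN1hrm6ppWIiIiHh4eHh4d3h4d2daeYh4iHg3N117WAk4OUuZeFhoiYiIeHh4eHd4eGhWR0tpiHh4fn2NbHcaPYlIOVhXWGhYaGhod3h4d3hoaVlJShcHFzdOf52YRwp+mGdHZ2dZanhYaIh4eHh3aGl6bIuba0knFwYpSzgGO3yLd1dnZ1l6m4loaHh3eHdoaHhrnJ1/j49/aAcICUtbWYyLeWhnaVh5e4hoaHh4eGh4Z1tJWFgpKVtselx+jYlIaYp5aVl4WEhqindXV2hoZ2haa3hnSktJFzt9j22MiFdYWFdYXIp4R0haKygGCkhWRztaeXlcj8tmKW13Nig4V2dYOCcZTnlWJQgun558VyYoXGx6eWpsnHs8mEgYJxcnFwgKKgcJPltLX1taTWYnKmyOq3c5OilXV1toOl2JVzlNb3+vv0gJDU97RztuaVsce42ZOV2qVhcWKVhZS39/f499bGtfX29mCA9vXm5vmjdIbIxtfI59bFpYaVg4GV2bd0dHSDg3L09/fiYVFzxYRUxseVlnaHlqbo6PjohHCSpXaHhqi4pHPo+nFwhJSmx9fXcpSmdneGp8emlsf3xZOEdqeVt4Vzs+n3kaDKyKaGpoN0uKeFlafphHR1hpfX+Kalt4V0lJOA6PyzkNqnlKaVdabZysakt5Vjh4aGhpa46cioc3SWt4Cg+eKh2rek1tnYx6e3hXSmg3WXl5aohXSUlYODlbe4hXCQgHKCpHOD6cmWpqVUZYW2l5iYdYODdIWFdYW32ZZ1ZWR1l5SVpmGzxXS4yHNkhZa4h4WDl6iYhoZ2dYXXtodldoWXqISmxrfYtMXpwpWYhZZ2c5a5l4aFp4d2dKbIqJWHlYSnhYOWyvq1cnCApZeHh3WGp7mXdpaphoeWt6a3hajJpZaXpKTY6YBgYZa3dnWHhpaXh6eWhqiGl7anldi319bmuLillKSQoMWlpJZ2hoWHdYeHqIV2l6e3hYeEqNvZc4bKqHVjcXLD+fnYloaHh5eFlpiWhZZ1yLd1doWUt7VzhaWTgnOm2JRjpKa1yJeHl4Z0dpWol4XohnaGhnSCgnSEhIOFx8eGdGOklXWoyKeXh3V0hbenlNmWhoeXhpeHhoV1hti3dnaEtcmHdYSmdoeXdmNk5ufFqaemqKeGhoWXmJa3uHWGhoO0+sfH5+m2mJeXc5T4k3Gig3WGhnaGl6iYh5eGdZeXdIG12OjXtqa4t8i05eZgccamdId2d3aHhoeYl6enqKh2c4GBgHBxlJaYl8b6pIC32KiEhoeGlpioqKiGh4eHlraWhXRzg4OBZIR0g8OAsfuomIWGiIaGl5aGhnaHh3d1p8q4trfIx9g="/>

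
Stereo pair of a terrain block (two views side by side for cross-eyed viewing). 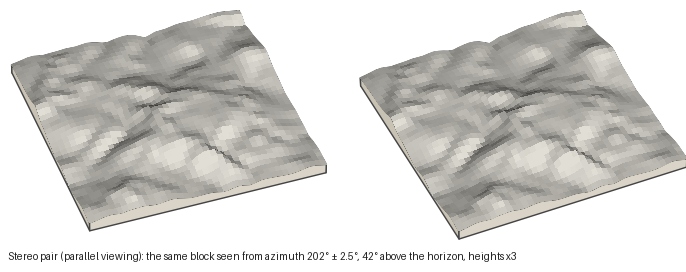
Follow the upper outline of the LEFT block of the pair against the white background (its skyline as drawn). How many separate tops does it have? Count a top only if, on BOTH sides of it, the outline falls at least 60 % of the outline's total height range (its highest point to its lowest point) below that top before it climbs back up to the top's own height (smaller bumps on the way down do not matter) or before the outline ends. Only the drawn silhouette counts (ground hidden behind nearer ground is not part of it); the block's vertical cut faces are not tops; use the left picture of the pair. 0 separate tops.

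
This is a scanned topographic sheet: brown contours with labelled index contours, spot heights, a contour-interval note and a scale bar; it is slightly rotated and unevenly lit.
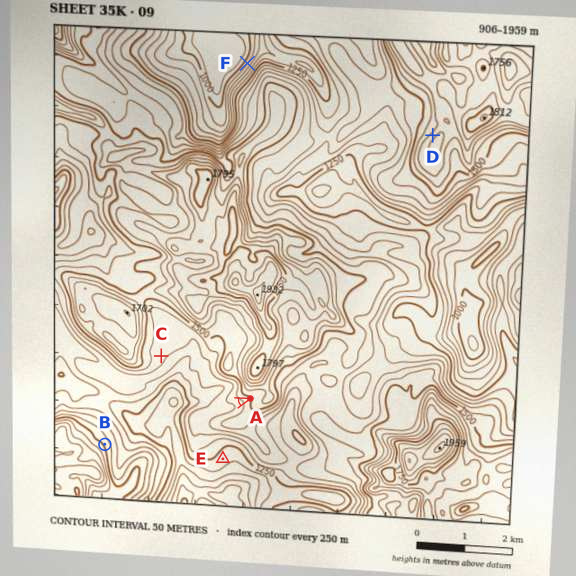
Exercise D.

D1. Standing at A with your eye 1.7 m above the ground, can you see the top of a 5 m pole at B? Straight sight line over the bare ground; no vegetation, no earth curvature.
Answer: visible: true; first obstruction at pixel None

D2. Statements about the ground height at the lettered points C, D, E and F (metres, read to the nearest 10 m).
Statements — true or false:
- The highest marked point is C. false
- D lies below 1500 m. false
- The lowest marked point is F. true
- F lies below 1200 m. true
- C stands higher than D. false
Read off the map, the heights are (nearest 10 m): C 1420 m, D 1620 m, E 1230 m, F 1050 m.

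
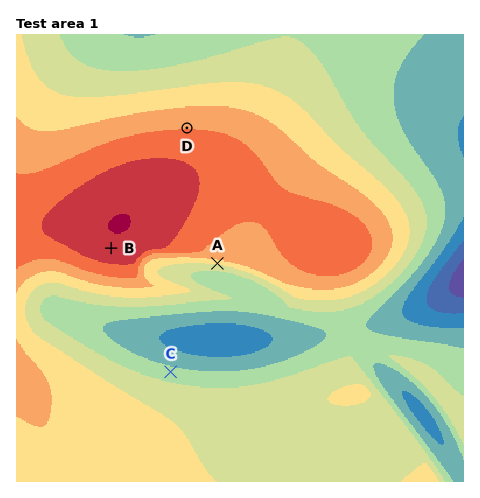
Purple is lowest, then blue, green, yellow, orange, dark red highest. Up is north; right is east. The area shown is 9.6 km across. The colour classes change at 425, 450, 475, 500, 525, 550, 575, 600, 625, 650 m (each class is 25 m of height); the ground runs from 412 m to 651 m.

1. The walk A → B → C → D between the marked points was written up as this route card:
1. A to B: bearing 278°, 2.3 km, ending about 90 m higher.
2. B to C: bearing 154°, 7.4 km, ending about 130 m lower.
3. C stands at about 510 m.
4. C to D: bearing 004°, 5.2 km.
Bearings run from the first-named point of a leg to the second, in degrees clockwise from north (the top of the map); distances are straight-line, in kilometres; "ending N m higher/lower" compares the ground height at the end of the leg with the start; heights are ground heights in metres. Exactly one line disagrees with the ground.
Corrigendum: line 2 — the distance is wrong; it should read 2.9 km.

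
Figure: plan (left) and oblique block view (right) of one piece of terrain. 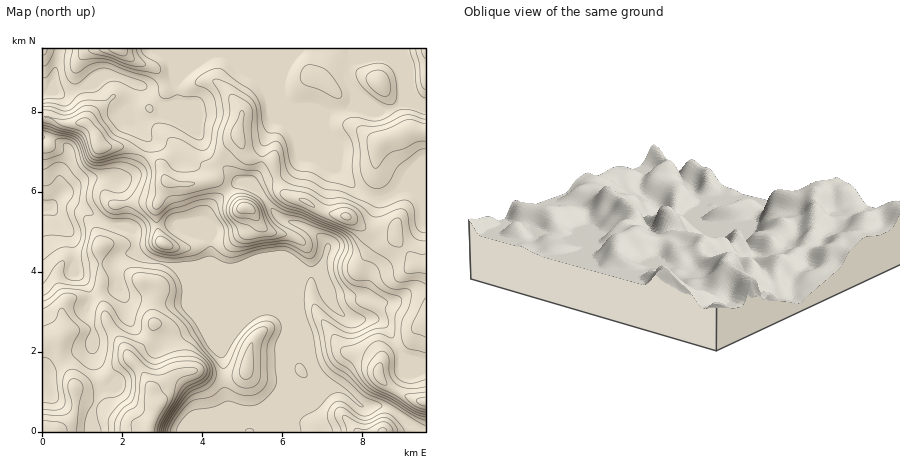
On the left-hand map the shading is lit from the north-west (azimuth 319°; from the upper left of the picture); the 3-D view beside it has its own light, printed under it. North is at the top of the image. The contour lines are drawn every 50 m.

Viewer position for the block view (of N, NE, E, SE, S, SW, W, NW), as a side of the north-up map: NW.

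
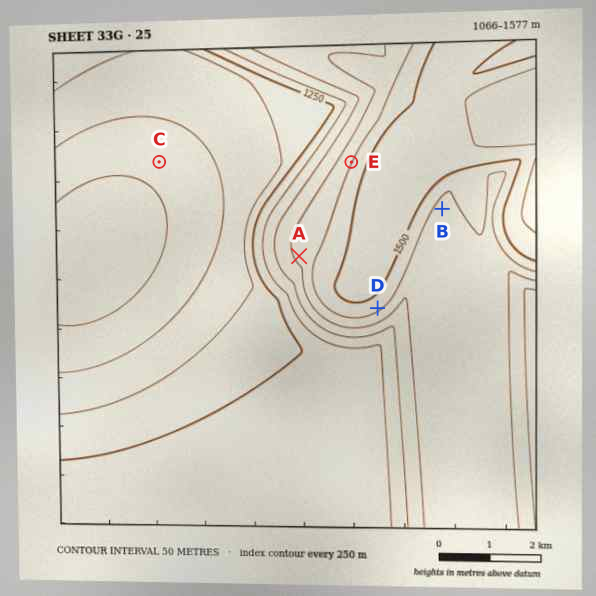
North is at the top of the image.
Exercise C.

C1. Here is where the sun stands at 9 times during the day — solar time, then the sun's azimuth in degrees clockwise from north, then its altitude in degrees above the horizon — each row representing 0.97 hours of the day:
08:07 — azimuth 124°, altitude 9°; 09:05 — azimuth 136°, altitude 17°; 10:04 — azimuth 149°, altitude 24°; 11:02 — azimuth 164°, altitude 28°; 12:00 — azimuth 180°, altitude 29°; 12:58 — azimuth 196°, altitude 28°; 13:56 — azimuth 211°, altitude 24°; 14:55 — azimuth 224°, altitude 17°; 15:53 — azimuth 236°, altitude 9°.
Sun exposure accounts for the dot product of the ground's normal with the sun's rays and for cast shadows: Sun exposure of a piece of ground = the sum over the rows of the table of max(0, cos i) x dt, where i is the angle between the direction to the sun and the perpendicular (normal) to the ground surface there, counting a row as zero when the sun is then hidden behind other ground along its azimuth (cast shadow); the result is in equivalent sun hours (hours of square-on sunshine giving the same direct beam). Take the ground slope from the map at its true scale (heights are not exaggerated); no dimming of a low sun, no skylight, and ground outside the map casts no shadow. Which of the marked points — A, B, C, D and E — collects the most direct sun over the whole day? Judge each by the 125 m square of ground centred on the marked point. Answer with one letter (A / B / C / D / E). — D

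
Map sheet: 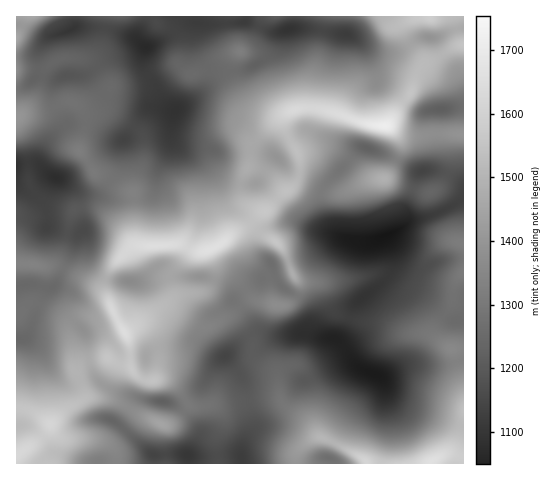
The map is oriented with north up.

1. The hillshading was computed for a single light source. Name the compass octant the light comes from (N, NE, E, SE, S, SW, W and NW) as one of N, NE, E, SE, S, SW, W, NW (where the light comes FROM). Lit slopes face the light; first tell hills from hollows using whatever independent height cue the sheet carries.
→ N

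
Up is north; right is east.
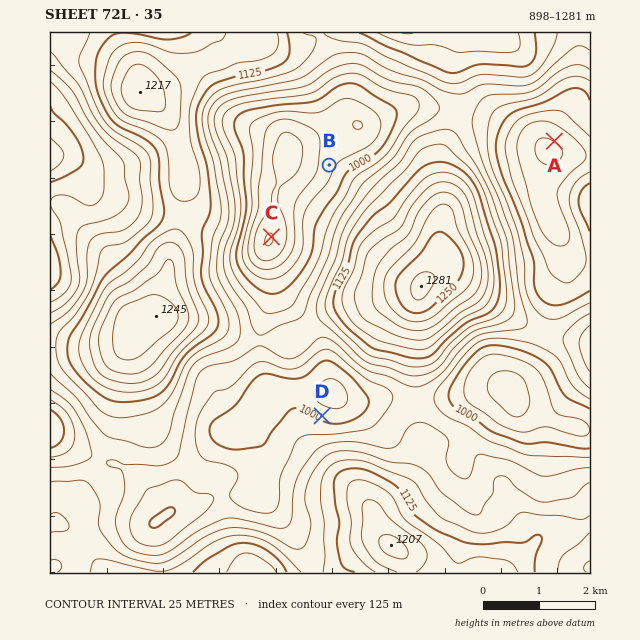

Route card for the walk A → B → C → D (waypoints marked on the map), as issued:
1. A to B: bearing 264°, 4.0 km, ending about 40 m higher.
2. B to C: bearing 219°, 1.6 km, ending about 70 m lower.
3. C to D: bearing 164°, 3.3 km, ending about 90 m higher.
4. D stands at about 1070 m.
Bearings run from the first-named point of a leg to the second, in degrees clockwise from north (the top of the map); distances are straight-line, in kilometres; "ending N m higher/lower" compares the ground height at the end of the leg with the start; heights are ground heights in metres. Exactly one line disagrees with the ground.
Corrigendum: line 4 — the height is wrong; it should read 990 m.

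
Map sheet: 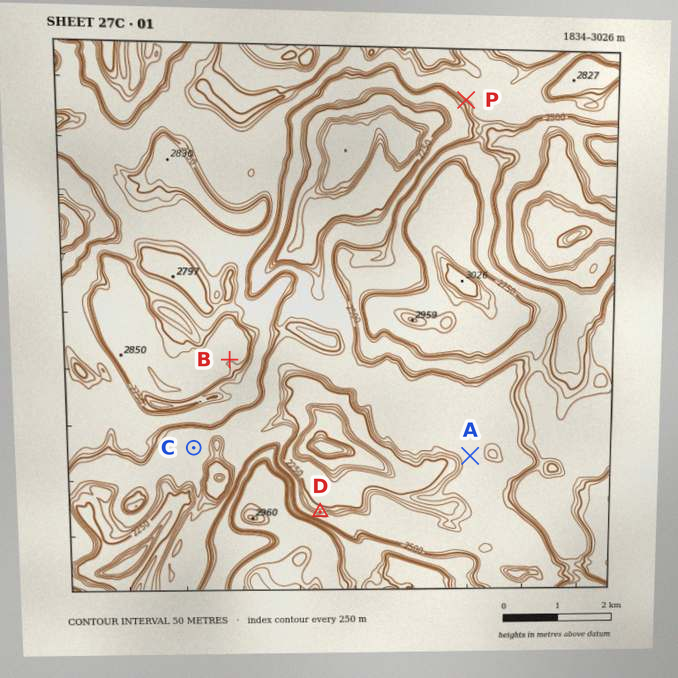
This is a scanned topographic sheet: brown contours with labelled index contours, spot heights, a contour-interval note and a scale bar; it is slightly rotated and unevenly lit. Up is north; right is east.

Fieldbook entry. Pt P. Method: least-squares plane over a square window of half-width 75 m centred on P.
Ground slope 41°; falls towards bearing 213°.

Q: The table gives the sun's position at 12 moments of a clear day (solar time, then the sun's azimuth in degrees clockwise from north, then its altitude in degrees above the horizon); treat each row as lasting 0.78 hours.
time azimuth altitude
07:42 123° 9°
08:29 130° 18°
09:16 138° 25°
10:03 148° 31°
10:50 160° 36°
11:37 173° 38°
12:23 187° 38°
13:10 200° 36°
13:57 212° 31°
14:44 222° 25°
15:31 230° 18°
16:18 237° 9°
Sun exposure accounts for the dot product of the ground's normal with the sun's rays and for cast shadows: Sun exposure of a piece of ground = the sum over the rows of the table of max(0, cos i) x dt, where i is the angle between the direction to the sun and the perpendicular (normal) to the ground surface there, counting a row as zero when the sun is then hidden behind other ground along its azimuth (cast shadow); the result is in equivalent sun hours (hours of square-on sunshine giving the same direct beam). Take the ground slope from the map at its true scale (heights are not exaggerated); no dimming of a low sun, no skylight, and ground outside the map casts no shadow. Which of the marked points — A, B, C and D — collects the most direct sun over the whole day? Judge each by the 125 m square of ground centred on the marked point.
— B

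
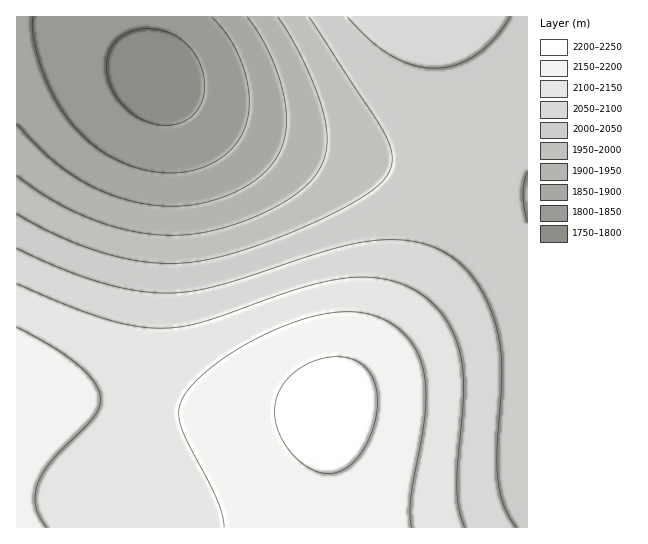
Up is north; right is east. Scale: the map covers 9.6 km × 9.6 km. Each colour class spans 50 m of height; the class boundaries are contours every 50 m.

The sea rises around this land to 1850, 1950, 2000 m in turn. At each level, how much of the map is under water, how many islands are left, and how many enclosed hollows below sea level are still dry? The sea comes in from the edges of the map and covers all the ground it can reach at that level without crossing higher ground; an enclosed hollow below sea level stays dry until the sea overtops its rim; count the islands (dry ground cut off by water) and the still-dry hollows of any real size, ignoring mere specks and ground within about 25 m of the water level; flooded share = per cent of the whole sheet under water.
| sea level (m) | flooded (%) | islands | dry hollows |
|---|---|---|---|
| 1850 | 10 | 0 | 0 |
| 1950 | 23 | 0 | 0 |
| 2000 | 30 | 0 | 0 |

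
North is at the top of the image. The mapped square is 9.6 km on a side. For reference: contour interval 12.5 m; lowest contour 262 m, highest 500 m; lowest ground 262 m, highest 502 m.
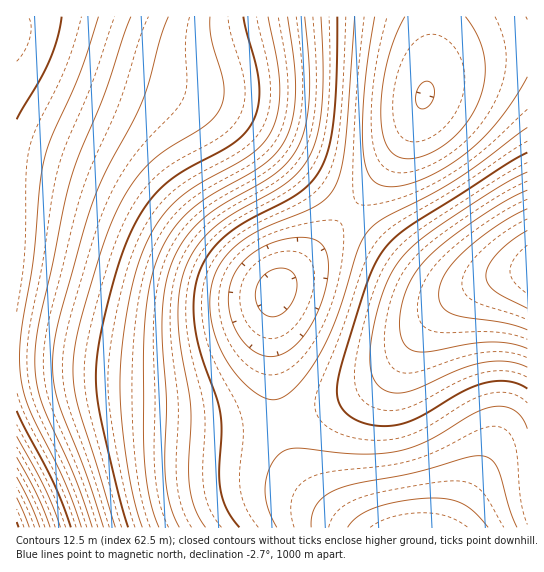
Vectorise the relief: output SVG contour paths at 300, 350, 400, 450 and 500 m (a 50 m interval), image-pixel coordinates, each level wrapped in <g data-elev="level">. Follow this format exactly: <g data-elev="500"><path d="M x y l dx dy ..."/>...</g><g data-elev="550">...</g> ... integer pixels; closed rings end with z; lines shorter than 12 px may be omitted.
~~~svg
<g data-elev="300"><path d="M277 527l-10-22-2-11 0-11 3-10 5-11 6-8 7-4 15-2 61 6 36-3 27-9 49-29 11-4 10-3 11 1 9 4 7 7 5 11"/><path d="M527 127l-70 52-27 16-44 22-15 10-6 9-6 10-24 76-11 24-13 22-16 20-13 10-11 2-13-6-12-9-11-12-9-14-8-15-5-17-3-16 0-14 2-15 4-11 6-10 8-10 10-9 23-14 53-22 11-8 8-11 6-17 4-25 10-128"/></g><g data-elev="350"><path d="M159 527l-6-17-5-19-4-46 0-110 3-32 5-26 5-18 7-16 10-14 10-12 23-20 58-33 12-12 8-13 8-21 3-27-2-29-6-45"/><path d="M527 209l-32 18-34 27-16 20-5 11-1 9 3 12 4 5 6 3 13 3 41 6 21 7"/></g><g data-elev="400"><path d="M103 527l-17-53-29-76-4-25 1-27 7-33 30-107 14-33 27-50 11-22 6-20 12-44 7-20"/></g><g data-elev="450"><path d="M60 527l-16-40-27-51"/></g>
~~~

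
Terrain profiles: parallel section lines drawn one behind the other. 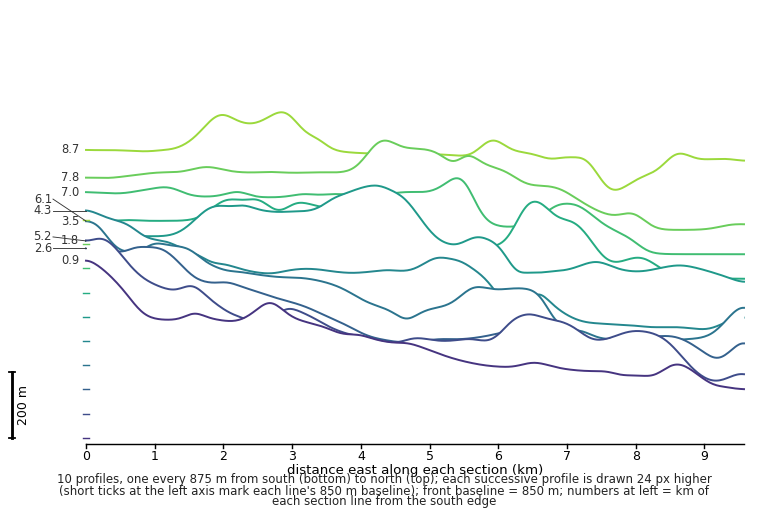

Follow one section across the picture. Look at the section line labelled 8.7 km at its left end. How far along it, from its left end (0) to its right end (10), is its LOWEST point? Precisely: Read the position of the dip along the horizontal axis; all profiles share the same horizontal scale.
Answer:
8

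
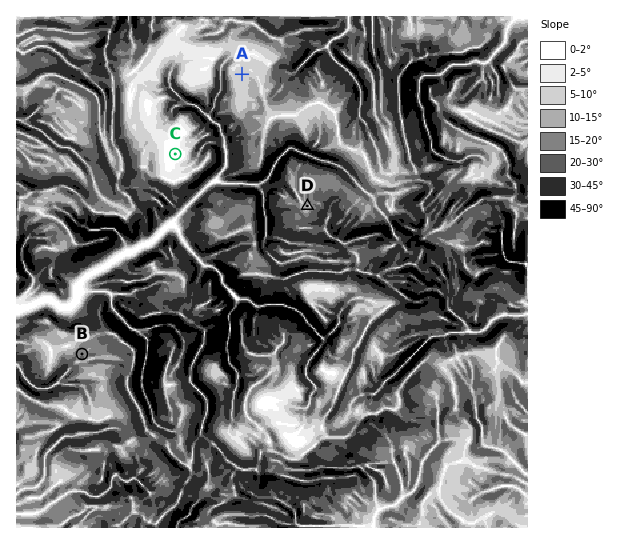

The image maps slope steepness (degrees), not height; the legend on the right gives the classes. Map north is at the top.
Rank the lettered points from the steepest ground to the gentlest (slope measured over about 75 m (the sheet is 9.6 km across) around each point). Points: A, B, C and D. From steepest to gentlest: B D A C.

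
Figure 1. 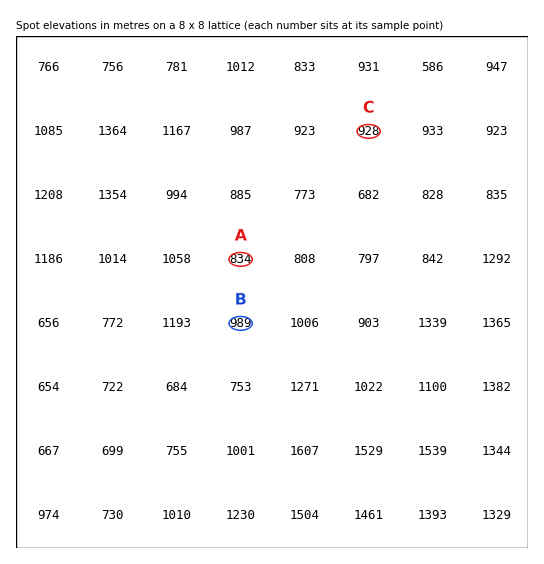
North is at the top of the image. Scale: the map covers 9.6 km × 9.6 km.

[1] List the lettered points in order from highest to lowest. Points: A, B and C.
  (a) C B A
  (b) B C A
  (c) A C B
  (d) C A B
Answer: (b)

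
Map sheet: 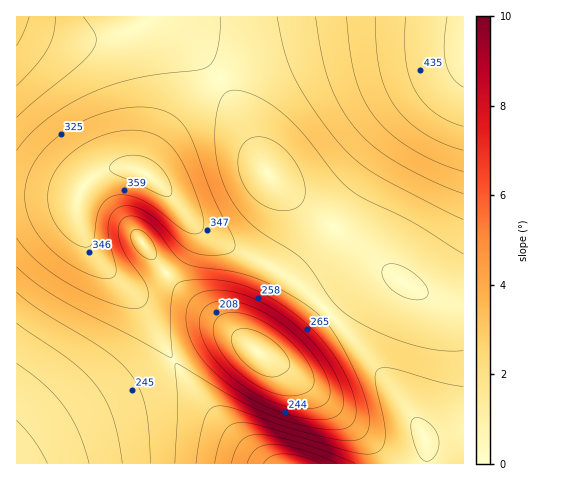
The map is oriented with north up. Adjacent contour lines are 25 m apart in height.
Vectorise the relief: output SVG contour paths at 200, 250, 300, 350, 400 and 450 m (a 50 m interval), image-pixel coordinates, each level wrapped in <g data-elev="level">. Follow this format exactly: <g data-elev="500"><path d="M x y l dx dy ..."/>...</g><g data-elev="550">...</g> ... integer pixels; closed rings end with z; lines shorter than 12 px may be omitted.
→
<g data-elev="200"><path d="M286 396l-15-4-15-7-14-10-14-13-9-13-5-13 0-11 4-8 7-4 9-1 21 5 23 14 21 19 12 19 3 8 0 7-3 6-6 3-10 3z"/><path d="M17 363l28 22 19 21 14 26 11 31"/></g><g data-elev="250"><path d="M311 419l-26-5-27-11-26-17-22-18-15-19-7-19-2-19 3-7 4-7 8-5 13-2 15 1 15 4 16 7 18 10 16 12 15 13 14 17 10 16 8 16 3 14-2 10-6 6-10 3z"/><path d="M17 292l24 19 64 39 15 12 10 12 9 15 7 18 3 21 2 35"/><path d="M55 17l-2 17-6 15-10 15-20 22"/></g><g data-elev="300"><path d="M463 351l-23-1-27-5-29-10-28-14-13-9-9-9-22-33-10-11-10-8-32-19-15-14-9-11-9-14-6-15-4-17-2-17 0-19 3-16 4-12 7-6 9-1 15 5 17 9 14 10 14 14 38 48 14 14 15 9 49 24 49 31"/><path d="M17 238l10 13 12 12 30 21 21 11 21 8 16 5 11 0 6-2 3-5 1-6-1-7-4-9-19-27-5-11-1-10 1-7 4-6 7-2 7 1 8 4 8 6 22 28 8 7 13 5 42 6 25 8 41 22 14 11 10 11 19 31 17 39 5 25-1 10-3 5-5 4-7 2-23-3-42-10-56-20-15-2-7 3-5 9-5 20-4 25"/><path d="M220 17l0 18-3 15-4 11-5 5-11 4-38 4-25 5-22 6-21 8-23 12-21 14-17 15-13 17"/></g><g data-elev="350"><path d="M355 463l-53-19-26-7-18-3-10 2-7 5-6 10-4 12"/><path d="M425 461l6-1 5-6 3-8 0-8-4-8-5-6-7-5-7-1-3 1-2 4 1 13 6 17 3 6z"/><path d="M81 246l7 1 4-4 5-27 5-12 7-6 9-3 13 1 14 6 43 30 8 2 6-3 2-6-1-8-11-34-13-26-13-16-11-6-12-4-14-1-15 2-15 5-15 7-14 10-10 11-7 10-4 11-1 11 1 12 5 12 7 10 10 10z"/><path d="M316 17l6 38 7 27 11 24 16 23 17 17 23 16 35 18 32 14"/></g><g data-elev="400"><path d="M321 463l-20-7-17-2-13 2-8 7"/><path d="M375 17l1 30 3 22 6 19 8 16 13 15 17 13 19 11 21 7"/></g><g data-elev="450"><path d="M447 17l-3 26 2 19 6 15 11 10"/></g>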